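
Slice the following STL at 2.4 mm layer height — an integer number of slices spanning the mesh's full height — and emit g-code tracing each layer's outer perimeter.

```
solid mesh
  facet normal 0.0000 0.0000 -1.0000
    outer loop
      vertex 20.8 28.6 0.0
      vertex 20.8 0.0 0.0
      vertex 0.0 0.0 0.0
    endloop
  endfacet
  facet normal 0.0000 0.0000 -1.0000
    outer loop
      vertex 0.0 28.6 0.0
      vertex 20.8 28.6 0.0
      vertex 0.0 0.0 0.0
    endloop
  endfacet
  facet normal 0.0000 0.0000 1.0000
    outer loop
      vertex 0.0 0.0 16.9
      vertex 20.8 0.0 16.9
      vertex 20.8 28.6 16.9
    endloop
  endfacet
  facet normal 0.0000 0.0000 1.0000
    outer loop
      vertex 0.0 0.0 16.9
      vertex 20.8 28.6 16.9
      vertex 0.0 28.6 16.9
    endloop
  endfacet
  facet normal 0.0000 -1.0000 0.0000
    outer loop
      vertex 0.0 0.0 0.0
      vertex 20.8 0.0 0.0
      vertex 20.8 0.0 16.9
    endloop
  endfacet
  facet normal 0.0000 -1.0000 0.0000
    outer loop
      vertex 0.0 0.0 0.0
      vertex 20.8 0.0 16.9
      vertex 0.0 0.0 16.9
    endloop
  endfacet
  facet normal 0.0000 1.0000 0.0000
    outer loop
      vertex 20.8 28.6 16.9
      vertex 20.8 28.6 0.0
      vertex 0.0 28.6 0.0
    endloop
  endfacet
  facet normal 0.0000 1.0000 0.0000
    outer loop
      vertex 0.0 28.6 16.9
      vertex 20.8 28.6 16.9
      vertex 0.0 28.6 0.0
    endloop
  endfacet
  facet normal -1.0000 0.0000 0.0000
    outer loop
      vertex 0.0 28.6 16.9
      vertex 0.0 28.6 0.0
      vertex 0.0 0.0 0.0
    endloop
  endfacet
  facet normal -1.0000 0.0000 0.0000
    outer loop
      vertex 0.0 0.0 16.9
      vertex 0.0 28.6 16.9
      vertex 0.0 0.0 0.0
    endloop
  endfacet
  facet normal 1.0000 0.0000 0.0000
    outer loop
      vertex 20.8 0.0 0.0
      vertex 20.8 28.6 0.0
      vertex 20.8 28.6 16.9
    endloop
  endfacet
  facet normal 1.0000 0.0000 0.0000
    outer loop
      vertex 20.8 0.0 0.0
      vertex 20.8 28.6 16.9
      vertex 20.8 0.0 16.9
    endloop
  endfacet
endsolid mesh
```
; perimeter-only toolpath
G21 ; units = mm
G90 ; absolute positioning
G28 ; home
; layer 1
G0 Z2.4
G0 X0.0 Y0.0
G1 X20.8 Y0.0
G1 X20.8 Y28.6
G1 X0.0 Y28.6
G1 X0.0 Y0.0
; layer 2
G0 Z4.8
G0 X0.0 Y0.0
G1 X20.8 Y0.0
G1 X20.8 Y28.6
G1 X0.0 Y28.6
G1 X0.0 Y0.0
; layer 3
G0 Z7.2
G0 X0.0 Y0.0
G1 X20.8 Y0.0
G1 X20.8 Y28.6
G1 X0.0 Y28.6
G1 X0.0 Y0.0
; layer 4
G0 Z9.7
G0 X0.0 Y0.0
G1 X20.8 Y0.0
G1 X20.8 Y28.6
G1 X0.0 Y28.6
G1 X0.0 Y0.0
; layer 5
G0 Z12.1
G0 X0.0 Y0.0
G1 X20.8 Y0.0
G1 X20.8 Y28.6
G1 X0.0 Y28.6
G1 X0.0 Y0.0
; layer 6
G0 Z14.5
G0 X0.0 Y0.0
G1 X20.8 Y0.0
G1 X20.8 Y28.6
G1 X0.0 Y28.6
G1 X0.0 Y0.0
; layer 7
G0 Z16.9
G0 X0.0 Y0.0
G1 X20.8 Y0.0
G1 X20.8 Y28.6
G1 X0.0 Y28.6
G1 X0.0 Y0.0
M2 ; end

The solid is a rectangular box, roughly 20.8 × 28.6 mm footprint and 16.9 mm tall. Slicing at Δz = 2.4 mm — 7 equal slices spanning the solid's height, so layer i sits at z = i·h/7 — gives 7 non-empty perimeters. Each is a 4-segment closed polygon; G0 lifts to the layer z and rapids to the start vertex, then G1 traces the edges.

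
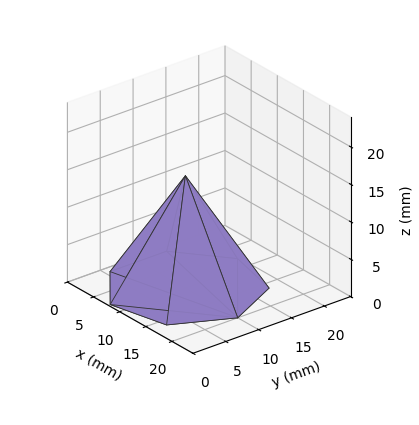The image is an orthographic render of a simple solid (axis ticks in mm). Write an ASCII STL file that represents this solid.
Reading the render: the shape is a regular 7-sided pyramid, base circumscribed radius ≈ 10 mm, apex at z ≈ 15 mm (dimensions read to the nearest mm from the axis ticks). For the STL, each face is triangulated and given an outward normal.

solid part
  facet normal 0.0000 0.0000 -1.0000
    outer loop
      vertex 7.8 19.7 0.0
      vertex 16.2 17.8 0.0
      vertex 20.0 10.0 0.0
    endloop
  endfacet
  facet normal 0.0000 0.0000 -1.0000
    outer loop
      vertex 1.0 14.3 0.0
      vertex 7.8 19.7 0.0
      vertex 20.0 10.0 0.0
    endloop
  endfacet
  facet normal 0.0000 0.0000 -1.0000
    outer loop
      vertex 1.0 5.7 0.0
      vertex 1.0 14.3 0.0
      vertex 20.0 10.0 0.0
    endloop
  endfacet
  facet normal 0.0000 0.0000 -1.0000
    outer loop
      vertex 7.8 0.3 0.0
      vertex 1.0 5.7 0.0
      vertex 20.0 10.0 0.0
    endloop
  endfacet
  facet normal 0.0000 0.0000 -1.0000
    outer loop
      vertex 16.2 2.2 0.0
      vertex 7.8 0.3 0.0
      vertex 20.0 10.0 0.0
    endloop
  endfacet
  facet normal 0.7711 0.3757 0.5141
    outer loop
      vertex 20.0 10.0 0.0
      vertex 16.2 17.8 0.0
      vertex 10.0 10.0 15.0
    endloop
  endfacet
  facet normal 0.1893 0.8370 0.5135
    outer loop
      vertex 16.2 17.8 0.0
      vertex 7.8 19.7 0.0
      vertex 10.0 10.0 15.0
    endloop
  endfacet
  facet normal -0.5338 0.6722 0.5130
    outer loop
      vertex 7.8 19.7 0.0
      vertex 1.0 14.3 0.0
      vertex 10.0 10.0 15.0
    endloop
  endfacet
  facet normal -0.8575 0.0000 0.5145
    outer loop
      vertex 1.0 14.3 0.0
      vertex 1.0 5.7 0.0
      vertex 10.0 10.0 15.0
    endloop
  endfacet
  facet normal -0.5338 -0.6722 0.5130
    outer loop
      vertex 1.0 5.7 0.0
      vertex 7.8 0.3 0.0
      vertex 10.0 10.0 15.0
    endloop
  endfacet
  facet normal 0.1893 -0.8370 0.5135
    outer loop
      vertex 7.8 0.3 0.0
      vertex 16.2 2.2 0.0
      vertex 10.0 10.0 15.0
    endloop
  endfacet
  facet normal 0.7711 -0.3757 0.5141
    outer loop
      vertex 16.2 2.2 0.0
      vertex 20.0 10.0 0.0
      vertex 10.0 10.0 15.0
    endloop
  endfacet
endsolid part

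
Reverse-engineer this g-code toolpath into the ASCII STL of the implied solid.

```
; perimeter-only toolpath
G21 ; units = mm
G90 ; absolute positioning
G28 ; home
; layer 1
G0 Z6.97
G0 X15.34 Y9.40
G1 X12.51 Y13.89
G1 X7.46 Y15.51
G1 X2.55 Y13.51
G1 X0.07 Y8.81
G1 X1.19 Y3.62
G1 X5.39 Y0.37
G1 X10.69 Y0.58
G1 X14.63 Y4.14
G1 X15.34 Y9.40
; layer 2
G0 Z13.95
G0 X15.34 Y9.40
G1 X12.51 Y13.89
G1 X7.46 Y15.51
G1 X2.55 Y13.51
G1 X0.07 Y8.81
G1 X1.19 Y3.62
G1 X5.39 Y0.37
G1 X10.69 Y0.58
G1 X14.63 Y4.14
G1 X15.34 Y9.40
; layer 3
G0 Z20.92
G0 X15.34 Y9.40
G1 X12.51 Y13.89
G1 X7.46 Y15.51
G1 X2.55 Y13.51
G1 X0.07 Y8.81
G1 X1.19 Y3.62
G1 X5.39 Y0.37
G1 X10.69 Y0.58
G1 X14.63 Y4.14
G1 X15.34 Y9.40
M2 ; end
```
solid part
  facet normal 0.0000 0.0000 -1.0000
    outer loop
      vertex 7.46 15.51 0.00
      vertex 12.51 13.89 0.00
      vertex 15.34 9.40 0.00
    endloop
  endfacet
  facet normal 0.0000 0.0000 -1.0000
    outer loop
      vertex 2.55 13.51 0.00
      vertex 7.46 15.51 0.00
      vertex 15.34 9.40 0.00
    endloop
  endfacet
  facet normal 0.0000 0.0000 -1.0000
    outer loop
      vertex 0.07 8.81 0.00
      vertex 2.55 13.51 0.00
      vertex 15.34 9.40 0.00
    endloop
  endfacet
  facet normal 0.0000 0.0000 -1.0000
    outer loop
      vertex 1.19 3.62 0.00
      vertex 0.07 8.81 0.00
      vertex 15.34 9.40 0.00
    endloop
  endfacet
  facet normal 0.0000 0.0000 -1.0000
    outer loop
      vertex 5.39 0.37 0.00
      vertex 1.19 3.62 0.00
      vertex 15.34 9.40 0.00
    endloop
  endfacet
  facet normal 0.0000 0.0000 -1.0000
    outer loop
      vertex 10.69 0.58 0.00
      vertex 5.39 0.37 0.00
      vertex 15.34 9.40 0.00
    endloop
  endfacet
  facet normal 0.0000 0.0000 -1.0000
    outer loop
      vertex 14.63 4.14 0.00
      vertex 10.69 0.58 0.00
      vertex 15.34 9.40 0.00
    endloop
  endfacet
  facet normal 0.0000 0.0000 1.0000
    outer loop
      vertex 15.34 9.40 20.92
      vertex 12.51 13.89 20.92
      vertex 7.46 15.51 20.92
    endloop
  endfacet
  facet normal 0.0000 0.0000 1.0000
    outer loop
      vertex 15.34 9.40 20.92
      vertex 7.46 15.51 20.92
      vertex 2.55 13.51 20.92
    endloop
  endfacet
  facet normal 0.0000 0.0000 1.0000
    outer loop
      vertex 15.34 9.40 20.92
      vertex 2.55 13.51 20.92
      vertex 0.07 8.81 20.92
    endloop
  endfacet
  facet normal 0.0000 0.0000 1.0000
    outer loop
      vertex 15.34 9.40 20.92
      vertex 0.07 8.81 20.92
      vertex 1.19 3.62 20.92
    endloop
  endfacet
  facet normal 0.0000 0.0000 1.0000
    outer loop
      vertex 15.34 9.40 20.92
      vertex 1.19 3.62 20.92
      vertex 5.39 0.37 20.92
    endloop
  endfacet
  facet normal 0.0000 0.0000 1.0000
    outer loop
      vertex 15.34 9.40 20.92
      vertex 5.39 0.37 20.92
      vertex 10.69 0.58 20.92
    endloop
  endfacet
  facet normal 0.0000 0.0000 1.0000
    outer loop
      vertex 15.34 9.40 20.92
      vertex 10.69 0.58 20.92
      vertex 14.63 4.14 20.92
    endloop
  endfacet
  facet normal 0.8460 0.5332 0.0000
    outer loop
      vertex 15.34 9.40 0.00
      vertex 12.51 13.89 0.00
      vertex 12.51 13.89 20.92
    endloop
  endfacet
  facet normal 0.8460 0.5332 0.0000
    outer loop
      vertex 15.34 9.40 0.00
      vertex 12.51 13.89 20.92
      vertex 15.34 9.40 20.92
    endloop
  endfacet
  facet normal 0.3055 0.9522 0.0000
    outer loop
      vertex 12.51 13.89 0.00
      vertex 7.46 15.51 0.00
      vertex 7.46 15.51 20.92
    endloop
  endfacet
  facet normal 0.3055 0.9522 0.0000
    outer loop
      vertex 12.51 13.89 0.00
      vertex 7.46 15.51 20.92
      vertex 12.51 13.89 20.92
    endloop
  endfacet
  facet normal -0.3772 0.9261 0.0000
    outer loop
      vertex 7.46 15.51 0.00
      vertex 2.55 13.51 0.00
      vertex 2.55 13.51 20.92
    endloop
  endfacet
  facet normal -0.3772 0.9261 0.0000
    outer loop
      vertex 7.46 15.51 0.00
      vertex 2.55 13.51 20.92
      vertex 7.46 15.51 20.92
    endloop
  endfacet
  facet normal -0.8844 0.4667 0.0000
    outer loop
      vertex 2.55 13.51 0.00
      vertex 0.07 8.81 0.00
      vertex 0.07 8.81 20.92
    endloop
  endfacet
  facet normal -0.8844 0.4667 0.0000
    outer loop
      vertex 2.55 13.51 0.00
      vertex 0.07 8.81 20.92
      vertex 2.55 13.51 20.92
    endloop
  endfacet
  facet normal -0.9775 -0.2109 0.0000
    outer loop
      vertex 0.07 8.81 0.00
      vertex 1.19 3.62 0.00
      vertex 1.19 3.62 20.92
    endloop
  endfacet
  facet normal -0.9775 -0.2109 0.0000
    outer loop
      vertex 0.07 8.81 0.00
      vertex 1.19 3.62 20.92
      vertex 0.07 8.81 20.92
    endloop
  endfacet
  facet normal -0.6120 -0.7909 0.0000
    outer loop
      vertex 1.19 3.62 0.00
      vertex 5.39 0.37 0.00
      vertex 5.39 0.37 20.92
    endloop
  endfacet
  facet normal -0.6120 -0.7909 0.0000
    outer loop
      vertex 1.19 3.62 0.00
      vertex 5.39 0.37 20.92
      vertex 1.19 3.62 20.92
    endloop
  endfacet
  facet normal 0.0396 -0.9992 0.0000
    outer loop
      vertex 5.39 0.37 0.00
      vertex 10.69 0.58 0.00
      vertex 10.69 0.58 20.92
    endloop
  endfacet
  facet normal 0.0396 -0.9992 0.0000
    outer loop
      vertex 5.39 0.37 0.00
      vertex 10.69 0.58 20.92
      vertex 5.39 0.37 20.92
    endloop
  endfacet
  facet normal 0.6704 -0.7420 0.0000
    outer loop
      vertex 10.69 0.58 0.00
      vertex 14.63 4.14 0.00
      vertex 14.63 4.14 20.92
    endloop
  endfacet
  facet normal 0.6704 -0.7420 0.0000
    outer loop
      vertex 10.69 0.58 0.00
      vertex 14.63 4.14 20.92
      vertex 10.69 0.58 20.92
    endloop
  endfacet
  facet normal 0.9910 -0.1338 0.0000
    outer loop
      vertex 14.63 4.14 0.00
      vertex 15.34 9.40 0.00
      vertex 15.34 9.40 20.92
    endloop
  endfacet
  facet normal 0.9910 -0.1338 0.0000
    outer loop
      vertex 14.63 4.14 0.00
      vertex 15.34 9.40 20.92
      vertex 14.63 4.14 20.92
    endloop
  endfacet
endsolid part

The G0 Z moves step by Δz≈6.97 mm. Every layer's G1 loop is the same polygon, so the solid is a straight extrusion of it from z=0 to z≈20.9. Closing with flat bottom and top caps and triangulating gives 32 facets — a regular 9-sided prism (a cylinder approximated with 9 flat sides), circumscribed radius ≈ 7.76 mm, height ≈ 20.9 mm.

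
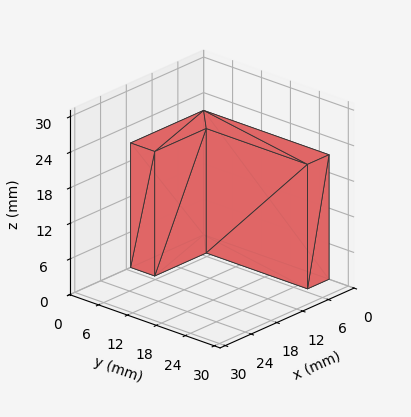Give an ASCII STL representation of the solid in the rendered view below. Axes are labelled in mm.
Reading the render: the shape is an L-shaped prism: outer 17 × 26 mm, arm thicknesses ≈ 5 mm (horizontal) and 5 mm (vertical), extruded 21 mm in z (dimensions read to the nearest mm from the axis ticks). For the STL, each face is triangulated and given an outward normal.

solid part
  facet normal 0.0000 0.0000 -1.0000
    outer loop
      vertex 17.000 5.000 0.000
      vertex 17.000 0.000 0.000
      vertex 0.000 0.000 0.000
    endloop
  endfacet
  facet normal 0.0000 0.0000 -1.0000
    outer loop
      vertex 5.000 5.000 0.000
      vertex 17.000 5.000 0.000
      vertex 0.000 0.000 0.000
    endloop
  endfacet
  facet normal 0.0000 0.0000 -1.0000
    outer loop
      vertex 5.000 26.000 0.000
      vertex 5.000 5.000 0.000
      vertex 0.000 0.000 0.000
    endloop
  endfacet
  facet normal 0.0000 0.0000 -1.0000
    outer loop
      vertex 0.000 26.000 0.000
      vertex 5.000 26.000 0.000
      vertex 0.000 0.000 0.000
    endloop
  endfacet
  facet normal 0.0000 0.0000 1.0000
    outer loop
      vertex 0.000 0.000 21.000
      vertex 17.000 0.000 21.000
      vertex 17.000 5.000 21.000
    endloop
  endfacet
  facet normal 0.0000 0.0000 1.0000
    outer loop
      vertex 0.000 0.000 21.000
      vertex 17.000 5.000 21.000
      vertex 5.000 5.000 21.000
    endloop
  endfacet
  facet normal 0.0000 0.0000 1.0000
    outer loop
      vertex 0.000 0.000 21.000
      vertex 5.000 5.000 21.000
      vertex 5.000 26.000 21.000
    endloop
  endfacet
  facet normal 0.0000 0.0000 1.0000
    outer loop
      vertex 0.000 0.000 21.000
      vertex 5.000 26.000 21.000
      vertex 0.000 26.000 21.000
    endloop
  endfacet
  facet normal 0.0000 -1.0000 0.0000
    outer loop
      vertex 0.000 0.000 0.000
      vertex 17.000 0.000 0.000
      vertex 17.000 0.000 21.000
    endloop
  endfacet
  facet normal 0.0000 -1.0000 0.0000
    outer loop
      vertex 0.000 0.000 0.000
      vertex 17.000 0.000 21.000
      vertex 0.000 0.000 21.000
    endloop
  endfacet
  facet normal 1.0000 0.0000 0.0000
    outer loop
      vertex 17.000 0.000 0.000
      vertex 17.000 5.000 0.000
      vertex 17.000 5.000 21.000
    endloop
  endfacet
  facet normal 1.0000 0.0000 0.0000
    outer loop
      vertex 17.000 0.000 0.000
      vertex 17.000 5.000 21.000
      vertex 17.000 0.000 21.000
    endloop
  endfacet
  facet normal 0.0000 1.0000 0.0000
    outer loop
      vertex 17.000 5.000 0.000
      vertex 5.000 5.000 0.000
      vertex 5.000 5.000 21.000
    endloop
  endfacet
  facet normal 0.0000 1.0000 0.0000
    outer loop
      vertex 17.000 5.000 0.000
      vertex 5.000 5.000 21.000
      vertex 17.000 5.000 21.000
    endloop
  endfacet
  facet normal 1.0000 0.0000 0.0000
    outer loop
      vertex 5.000 5.000 0.000
      vertex 5.000 26.000 0.000
      vertex 5.000 26.000 21.000
    endloop
  endfacet
  facet normal 1.0000 0.0000 0.0000
    outer loop
      vertex 5.000 5.000 0.000
      vertex 5.000 26.000 21.000
      vertex 5.000 5.000 21.000
    endloop
  endfacet
  facet normal 0.0000 1.0000 0.0000
    outer loop
      vertex 5.000 26.000 0.000
      vertex 0.000 26.000 0.000
      vertex 0.000 26.000 21.000
    endloop
  endfacet
  facet normal 0.0000 1.0000 0.0000
    outer loop
      vertex 5.000 26.000 0.000
      vertex 0.000 26.000 21.000
      vertex 5.000 26.000 21.000
    endloop
  endfacet
  facet normal -1.0000 0.0000 0.0000
    outer loop
      vertex 0.000 26.000 0.000
      vertex 0.000 0.000 0.000
      vertex 0.000 0.000 21.000
    endloop
  endfacet
  facet normal -1.0000 0.0000 0.0000
    outer loop
      vertex 0.000 26.000 0.000
      vertex 0.000 0.000 21.000
      vertex 0.000 26.000 21.000
    endloop
  endfacet
endsolid part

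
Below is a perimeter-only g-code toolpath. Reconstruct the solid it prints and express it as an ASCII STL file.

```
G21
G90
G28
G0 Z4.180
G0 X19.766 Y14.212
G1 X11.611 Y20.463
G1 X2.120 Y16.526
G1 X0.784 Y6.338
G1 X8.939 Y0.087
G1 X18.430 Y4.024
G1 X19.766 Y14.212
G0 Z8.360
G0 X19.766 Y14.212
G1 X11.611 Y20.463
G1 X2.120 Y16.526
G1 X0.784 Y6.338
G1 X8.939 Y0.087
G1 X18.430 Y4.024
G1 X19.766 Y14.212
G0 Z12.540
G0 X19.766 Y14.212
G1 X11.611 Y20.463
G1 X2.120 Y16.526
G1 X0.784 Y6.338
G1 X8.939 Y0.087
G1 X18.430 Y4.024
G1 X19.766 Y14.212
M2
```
solid part
  facet normal 0.0000 0.0000 -1.0000
    outer loop
      vertex 2.120 16.526 0.000
      vertex 11.611 20.463 0.000
      vertex 19.766 14.212 0.000
    endloop
  endfacet
  facet normal 0.0000 0.0000 -1.0000
    outer loop
      vertex 0.784 6.338 0.000
      vertex 2.120 16.526 0.000
      vertex 19.766 14.212 0.000
    endloop
  endfacet
  facet normal 0.0000 0.0000 -1.0000
    outer loop
      vertex 8.939 0.087 0.000
      vertex 0.784 6.338 0.000
      vertex 19.766 14.212 0.000
    endloop
  endfacet
  facet normal 0.0000 0.0000 -1.0000
    outer loop
      vertex 18.430 4.024 0.000
      vertex 8.939 0.087 0.000
      vertex 19.766 14.212 0.000
    endloop
  endfacet
  facet normal 0.0000 0.0000 1.0000
    outer loop
      vertex 19.766 14.212 12.540
      vertex 11.611 20.463 12.540
      vertex 2.120 16.526 12.540
    endloop
  endfacet
  facet normal 0.0000 0.0000 1.0000
    outer loop
      vertex 19.766 14.212 12.540
      vertex 2.120 16.526 12.540
      vertex 0.784 6.338 12.540
    endloop
  endfacet
  facet normal 0.0000 0.0000 1.0000
    outer loop
      vertex 19.766 14.212 12.540
      vertex 0.784 6.338 12.540
      vertex 8.939 0.087 12.540
    endloop
  endfacet
  facet normal 0.0000 0.0000 1.0000
    outer loop
      vertex 19.766 14.212 12.540
      vertex 8.939 0.087 12.540
      vertex 18.430 4.024 12.540
    endloop
  endfacet
  facet normal 0.6084 0.7937 0.0000
    outer loop
      vertex 19.766 14.212 0.000
      vertex 11.611 20.463 0.000
      vertex 11.611 20.463 12.540
    endloop
  endfacet
  facet normal 0.6084 0.7937 0.0000
    outer loop
      vertex 19.766 14.212 0.000
      vertex 11.611 20.463 12.540
      vertex 19.766 14.212 12.540
    endloop
  endfacet
  facet normal -0.3832 0.9237 0.0000
    outer loop
      vertex 11.611 20.463 0.000
      vertex 2.120 16.526 0.000
      vertex 2.120 16.526 12.540
    endloop
  endfacet
  facet normal -0.3832 0.9237 0.0000
    outer loop
      vertex 11.611 20.463 0.000
      vertex 2.120 16.526 12.540
      vertex 11.611 20.463 12.540
    endloop
  endfacet
  facet normal -0.9915 0.1300 0.0000
    outer loop
      vertex 2.120 16.526 0.000
      vertex 0.784 6.338 0.000
      vertex 0.784 6.338 12.540
    endloop
  endfacet
  facet normal -0.9915 0.1300 0.0000
    outer loop
      vertex 2.120 16.526 0.000
      vertex 0.784 6.338 12.540
      vertex 2.120 16.526 12.540
    endloop
  endfacet
  facet normal -0.6084 -0.7937 0.0000
    outer loop
      vertex 0.784 6.338 0.000
      vertex 8.939 0.087 0.000
      vertex 8.939 0.087 12.540
    endloop
  endfacet
  facet normal -0.6084 -0.7937 0.0000
    outer loop
      vertex 0.784 6.338 0.000
      vertex 8.939 0.087 12.540
      vertex 0.784 6.338 12.540
    endloop
  endfacet
  facet normal 0.3832 -0.9237 0.0000
    outer loop
      vertex 8.939 0.087 0.000
      vertex 18.430 4.024 0.000
      vertex 18.430 4.024 12.540
    endloop
  endfacet
  facet normal 0.3832 -0.9237 0.0000
    outer loop
      vertex 8.939 0.087 0.000
      vertex 18.430 4.024 12.540
      vertex 8.939 0.087 12.540
    endloop
  endfacet
  facet normal 0.9915 -0.1300 0.0000
    outer loop
      vertex 18.430 4.024 0.000
      vertex 19.766 14.212 0.000
      vertex 19.766 14.212 12.540
    endloop
  endfacet
  facet normal 0.9915 -0.1300 0.0000
    outer loop
      vertex 18.430 4.024 0.000
      vertex 19.766 14.212 12.540
      vertex 18.430 4.024 12.540
    endloop
  endfacet
endsolid part

The G0 Z moves step by Δz≈4.180 mm. Every layer's G1 loop is the same polygon, so the solid is a straight extrusion of it from z=0 to z≈12.5. Closing with flat bottom and top caps and triangulating gives 20 facets — a regular 6-sided prism (a cylinder approximated with 6 flat sides), circumscribed radius ≈ 10.3 mm, height ≈ 12.5 mm.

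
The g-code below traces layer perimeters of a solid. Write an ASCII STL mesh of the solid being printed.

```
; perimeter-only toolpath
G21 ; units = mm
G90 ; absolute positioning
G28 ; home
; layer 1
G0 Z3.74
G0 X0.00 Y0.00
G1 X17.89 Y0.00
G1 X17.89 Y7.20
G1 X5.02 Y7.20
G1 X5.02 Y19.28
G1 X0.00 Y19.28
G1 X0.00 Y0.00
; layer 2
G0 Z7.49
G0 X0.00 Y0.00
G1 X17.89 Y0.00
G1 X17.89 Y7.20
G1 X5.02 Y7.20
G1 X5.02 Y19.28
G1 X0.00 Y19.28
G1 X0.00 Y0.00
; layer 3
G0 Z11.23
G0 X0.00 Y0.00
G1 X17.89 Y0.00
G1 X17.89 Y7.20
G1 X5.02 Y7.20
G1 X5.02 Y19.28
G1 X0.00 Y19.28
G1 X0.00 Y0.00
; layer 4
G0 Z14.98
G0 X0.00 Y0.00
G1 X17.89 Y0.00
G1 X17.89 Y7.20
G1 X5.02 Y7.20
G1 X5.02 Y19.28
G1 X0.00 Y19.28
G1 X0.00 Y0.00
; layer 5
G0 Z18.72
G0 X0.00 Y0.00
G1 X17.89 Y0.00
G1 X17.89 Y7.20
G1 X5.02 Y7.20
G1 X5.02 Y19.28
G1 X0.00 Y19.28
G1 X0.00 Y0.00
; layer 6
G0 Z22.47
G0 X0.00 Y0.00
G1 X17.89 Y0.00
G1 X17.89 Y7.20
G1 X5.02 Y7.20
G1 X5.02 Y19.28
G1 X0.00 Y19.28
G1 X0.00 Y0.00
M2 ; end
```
solid part
  facet normal 0.0000 0.0000 -1.0000
    outer loop
      vertex 17.89 7.20 0.00
      vertex 17.89 0.00 0.00
      vertex 0.00 0.00 0.00
    endloop
  endfacet
  facet normal 0.0000 0.0000 -1.0000
    outer loop
      vertex 5.02 7.20 0.00
      vertex 17.89 7.20 0.00
      vertex 0.00 0.00 0.00
    endloop
  endfacet
  facet normal 0.0000 0.0000 -1.0000
    outer loop
      vertex 5.02 19.28 0.00
      vertex 5.02 7.20 0.00
      vertex 0.00 0.00 0.00
    endloop
  endfacet
  facet normal 0.0000 0.0000 -1.0000
    outer loop
      vertex 0.00 19.28 0.00
      vertex 5.02 19.28 0.00
      vertex 0.00 0.00 0.00
    endloop
  endfacet
  facet normal 0.0000 0.0000 1.0000
    outer loop
      vertex 0.00 0.00 22.47
      vertex 17.89 0.00 22.47
      vertex 17.89 7.20 22.47
    endloop
  endfacet
  facet normal 0.0000 0.0000 1.0000
    outer loop
      vertex 0.00 0.00 22.47
      vertex 17.89 7.20 22.47
      vertex 5.02 7.20 22.47
    endloop
  endfacet
  facet normal 0.0000 0.0000 1.0000
    outer loop
      vertex 0.00 0.00 22.47
      vertex 5.02 7.20 22.47
      vertex 5.02 19.28 22.47
    endloop
  endfacet
  facet normal 0.0000 0.0000 1.0000
    outer loop
      vertex 0.00 0.00 22.47
      vertex 5.02 19.28 22.47
      vertex 0.00 19.28 22.47
    endloop
  endfacet
  facet normal 0.0000 -1.0000 0.0000
    outer loop
      vertex 0.00 0.00 0.00
      vertex 17.89 0.00 0.00
      vertex 17.89 0.00 22.47
    endloop
  endfacet
  facet normal 0.0000 -1.0000 0.0000
    outer loop
      vertex 0.00 0.00 0.00
      vertex 17.89 0.00 22.47
      vertex 0.00 0.00 22.47
    endloop
  endfacet
  facet normal 1.0000 0.0000 0.0000
    outer loop
      vertex 17.89 0.00 0.00
      vertex 17.89 7.20 0.00
      vertex 17.89 7.20 22.47
    endloop
  endfacet
  facet normal 1.0000 0.0000 0.0000
    outer loop
      vertex 17.89 0.00 0.00
      vertex 17.89 7.20 22.47
      vertex 17.89 0.00 22.47
    endloop
  endfacet
  facet normal 0.0000 1.0000 0.0000
    outer loop
      vertex 17.89 7.20 0.00
      vertex 5.02 7.20 0.00
      vertex 5.02 7.20 22.47
    endloop
  endfacet
  facet normal 0.0000 1.0000 0.0000
    outer loop
      vertex 17.89 7.20 0.00
      vertex 5.02 7.20 22.47
      vertex 17.89 7.20 22.47
    endloop
  endfacet
  facet normal 1.0000 0.0000 0.0000
    outer loop
      vertex 5.02 7.20 0.00
      vertex 5.02 19.28 0.00
      vertex 5.02 19.28 22.47
    endloop
  endfacet
  facet normal 1.0000 0.0000 0.0000
    outer loop
      vertex 5.02 7.20 0.00
      vertex 5.02 19.28 22.47
      vertex 5.02 7.20 22.47
    endloop
  endfacet
  facet normal 0.0000 1.0000 0.0000
    outer loop
      vertex 5.02 19.28 0.00
      vertex 0.00 19.28 0.00
      vertex 0.00 19.28 22.47
    endloop
  endfacet
  facet normal 0.0000 1.0000 0.0000
    outer loop
      vertex 5.02 19.28 0.00
      vertex 0.00 19.28 22.47
      vertex 5.02 19.28 22.47
    endloop
  endfacet
  facet normal -1.0000 0.0000 0.0000
    outer loop
      vertex 0.00 19.28 0.00
      vertex 0.00 0.00 0.00
      vertex 0.00 0.00 22.47
    endloop
  endfacet
  facet normal -1.0000 0.0000 0.0000
    outer loop
      vertex 0.00 19.28 0.00
      vertex 0.00 0.00 22.47
      vertex 0.00 19.28 22.47
    endloop
  endfacet
endsolid part

The G0 Z moves step by Δz≈3.74 mm. Every layer's G1 loop is the same polygon, so the solid is a straight extrusion of it from z=0 to z≈22.5. Closing with flat bottom and top caps and triangulating gives 20 facets — an L-shaped prism: outer 17.9 × 19.3 mm, arm thicknesses ≈ 7.2 mm (horizontal) and 5.02 mm (vertical), extruded 22.5 mm in z.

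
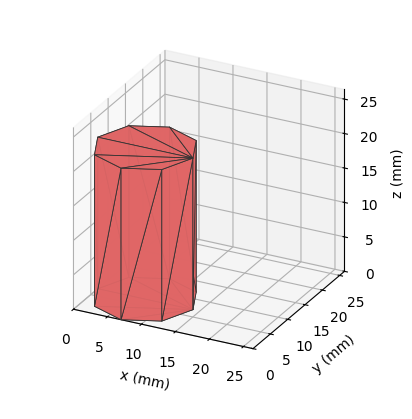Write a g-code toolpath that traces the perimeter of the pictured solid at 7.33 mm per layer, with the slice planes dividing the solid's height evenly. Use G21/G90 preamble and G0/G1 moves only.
Reading the render: the shape is a regular 8-sided prism (a cylinder approximated with 8 flat sides), circumscribed radius ≈ 7 mm, height ≈ 22 mm (dimensions read to the nearest mm from the axis ticks). For the g-code, the solid's height is divided into equal slices at the stated Δz and each level perimeter traced with G1 moves after a G0 lift.

; perimeter-only toolpath
G21 ; units = mm
G90 ; absolute positioning
G28 ; home
; layer 1
G0 Z7.33
G0 X14.00 Y7.00
G1 X11.95 Y11.95
G1 X7.00 Y14.00
G1 X2.05 Y11.95
G1 X0.00 Y7.00
G1 X2.05 Y2.05
G1 X7.00 Y0.00
G1 X11.95 Y2.05
G1 X14.00 Y7.00
; layer 2
G0 Z14.67
G0 X14.00 Y7.00
G1 X11.95 Y11.95
G1 X7.00 Y14.00
G1 X2.05 Y11.95
G1 X0.00 Y7.00
G1 X2.05 Y2.05
G1 X7.00 Y0.00
G1 X11.95 Y2.05
G1 X14.00 Y7.00
; layer 3
G0 Z22.00
G0 X14.00 Y7.00
G1 X11.95 Y11.95
G1 X7.00 Y14.00
G1 X2.05 Y11.95
G1 X0.00 Y7.00
G1 X2.05 Y2.05
G1 X7.00 Y0.00
G1 X11.95 Y2.05
G1 X14.00 Y7.00
M2 ; end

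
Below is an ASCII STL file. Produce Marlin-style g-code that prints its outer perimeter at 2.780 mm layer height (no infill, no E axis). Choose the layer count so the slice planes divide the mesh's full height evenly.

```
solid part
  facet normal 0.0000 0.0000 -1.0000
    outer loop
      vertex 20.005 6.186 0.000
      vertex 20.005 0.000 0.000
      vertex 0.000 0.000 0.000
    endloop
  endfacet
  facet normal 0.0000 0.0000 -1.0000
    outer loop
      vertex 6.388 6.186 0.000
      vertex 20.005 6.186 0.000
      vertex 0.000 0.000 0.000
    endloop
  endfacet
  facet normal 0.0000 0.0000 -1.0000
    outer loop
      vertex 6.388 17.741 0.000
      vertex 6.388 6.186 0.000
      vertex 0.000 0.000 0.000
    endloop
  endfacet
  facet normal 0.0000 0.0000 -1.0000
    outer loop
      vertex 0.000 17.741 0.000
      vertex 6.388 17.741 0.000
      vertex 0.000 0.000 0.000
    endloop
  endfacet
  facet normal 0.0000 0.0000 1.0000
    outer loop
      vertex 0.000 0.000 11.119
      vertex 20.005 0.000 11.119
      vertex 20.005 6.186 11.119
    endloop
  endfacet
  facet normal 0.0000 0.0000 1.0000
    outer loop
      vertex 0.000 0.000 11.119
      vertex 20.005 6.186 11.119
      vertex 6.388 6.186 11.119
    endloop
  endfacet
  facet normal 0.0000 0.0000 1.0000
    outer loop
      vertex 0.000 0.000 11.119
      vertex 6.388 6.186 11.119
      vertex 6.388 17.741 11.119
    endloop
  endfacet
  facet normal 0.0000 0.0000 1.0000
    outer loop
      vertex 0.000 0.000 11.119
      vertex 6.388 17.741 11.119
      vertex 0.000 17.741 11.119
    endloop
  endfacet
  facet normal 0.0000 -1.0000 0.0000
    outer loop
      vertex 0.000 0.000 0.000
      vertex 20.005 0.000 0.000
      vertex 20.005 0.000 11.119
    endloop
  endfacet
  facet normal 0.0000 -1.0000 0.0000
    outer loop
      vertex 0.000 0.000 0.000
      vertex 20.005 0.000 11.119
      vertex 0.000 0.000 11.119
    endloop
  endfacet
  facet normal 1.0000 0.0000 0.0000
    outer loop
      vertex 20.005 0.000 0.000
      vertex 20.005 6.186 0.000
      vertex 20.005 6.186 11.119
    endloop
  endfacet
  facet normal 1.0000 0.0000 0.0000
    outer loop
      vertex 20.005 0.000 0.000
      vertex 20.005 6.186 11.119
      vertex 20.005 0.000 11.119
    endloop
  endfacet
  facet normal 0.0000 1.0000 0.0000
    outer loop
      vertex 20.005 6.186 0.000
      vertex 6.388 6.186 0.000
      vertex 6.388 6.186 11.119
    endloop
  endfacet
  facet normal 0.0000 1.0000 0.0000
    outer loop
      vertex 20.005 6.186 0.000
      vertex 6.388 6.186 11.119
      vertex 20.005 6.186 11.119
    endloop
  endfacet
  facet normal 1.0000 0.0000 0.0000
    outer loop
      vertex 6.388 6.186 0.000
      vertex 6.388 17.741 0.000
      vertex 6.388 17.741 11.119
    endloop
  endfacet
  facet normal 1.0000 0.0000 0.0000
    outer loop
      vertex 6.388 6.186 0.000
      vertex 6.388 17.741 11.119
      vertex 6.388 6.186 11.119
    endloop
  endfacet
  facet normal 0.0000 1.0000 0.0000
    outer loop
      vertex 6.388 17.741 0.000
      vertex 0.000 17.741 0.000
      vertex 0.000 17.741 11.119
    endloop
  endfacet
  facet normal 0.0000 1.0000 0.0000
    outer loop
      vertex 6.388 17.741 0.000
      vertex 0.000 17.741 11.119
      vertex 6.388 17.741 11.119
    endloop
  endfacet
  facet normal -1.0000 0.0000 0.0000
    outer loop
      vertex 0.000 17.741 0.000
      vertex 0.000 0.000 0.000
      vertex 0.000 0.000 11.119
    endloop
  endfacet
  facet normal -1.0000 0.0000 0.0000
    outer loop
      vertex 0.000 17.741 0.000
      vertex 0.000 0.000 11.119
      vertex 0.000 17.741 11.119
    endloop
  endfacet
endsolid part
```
; perimeter-only toolpath
G21 ; units = mm
G90 ; absolute positioning
G28 ; home
; layer 1
G0 Z2.780
G0 X0.000 Y0.000
G1 X20.005 Y0.000
G1 X20.005 Y6.186
G1 X6.388 Y6.186
G1 X6.388 Y17.741
G1 X0.000 Y17.741
G1 X0.000 Y0.000
; layer 2
G0 Z5.559
G0 X0.000 Y0.000
G1 X20.005 Y0.000
G1 X20.005 Y6.186
G1 X6.388 Y6.186
G1 X6.388 Y17.741
G1 X0.000 Y17.741
G1 X0.000 Y0.000
; layer 3
G0 Z8.339
G0 X0.000 Y0.000
G1 X20.005 Y0.000
G1 X20.005 Y6.186
G1 X6.388 Y6.186
G1 X6.388 Y17.741
G1 X0.000 Y17.741
G1 X0.000 Y0.000
; layer 4
G0 Z11.119
G0 X0.000 Y0.000
G1 X20.005 Y0.000
G1 X20.005 Y6.186
G1 X6.388 Y6.186
G1 X6.388 Y17.741
G1 X0.000 Y17.741
G1 X0.000 Y0.000
M2 ; end

The solid is an L-shaped prism: outer 20 × 17.7 mm, arm thicknesses ≈ 6.19 mm (horizontal) and 6.39 mm (vertical), extruded 11.1 mm in z. Slicing at Δz = 2.780 mm — 4 equal slices spanning the solid's height, so layer i sits at z = i·h/4 — gives 4 non-empty perimeters. Each is a 6-segment closed polygon; G0 lifts to the layer z and rapids to the start vertex, then G1 traces the edges.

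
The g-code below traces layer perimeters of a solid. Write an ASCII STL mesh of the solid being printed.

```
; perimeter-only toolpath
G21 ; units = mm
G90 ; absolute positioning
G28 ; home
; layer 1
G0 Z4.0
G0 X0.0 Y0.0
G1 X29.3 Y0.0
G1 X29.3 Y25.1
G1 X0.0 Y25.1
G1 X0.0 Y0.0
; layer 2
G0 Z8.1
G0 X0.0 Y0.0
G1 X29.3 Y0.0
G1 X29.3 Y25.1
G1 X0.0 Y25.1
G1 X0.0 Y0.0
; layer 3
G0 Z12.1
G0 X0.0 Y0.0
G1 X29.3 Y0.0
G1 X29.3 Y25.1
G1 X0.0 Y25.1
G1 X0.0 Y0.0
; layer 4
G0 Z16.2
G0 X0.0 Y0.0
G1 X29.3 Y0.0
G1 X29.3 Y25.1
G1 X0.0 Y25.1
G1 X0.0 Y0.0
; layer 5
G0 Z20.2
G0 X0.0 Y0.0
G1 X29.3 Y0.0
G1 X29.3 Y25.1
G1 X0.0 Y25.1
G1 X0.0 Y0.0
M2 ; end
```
solid part
  facet normal 0.0000 0.0000 -1.0000
    outer loop
      vertex 29.3 25.1 0.0
      vertex 29.3 0.0 0.0
      vertex 0.0 0.0 0.0
    endloop
  endfacet
  facet normal 0.0000 0.0000 -1.0000
    outer loop
      vertex 0.0 25.1 0.0
      vertex 29.3 25.1 0.0
      vertex 0.0 0.0 0.0
    endloop
  endfacet
  facet normal 0.0000 0.0000 1.0000
    outer loop
      vertex 0.0 0.0 20.2
      vertex 29.3 0.0 20.2
      vertex 29.3 25.1 20.2
    endloop
  endfacet
  facet normal 0.0000 0.0000 1.0000
    outer loop
      vertex 0.0 0.0 20.2
      vertex 29.3 25.1 20.2
      vertex 0.0 25.1 20.2
    endloop
  endfacet
  facet normal 0.0000 -1.0000 0.0000
    outer loop
      vertex 0.0 0.0 0.0
      vertex 29.3 0.0 0.0
      vertex 29.3 0.0 20.2
    endloop
  endfacet
  facet normal 0.0000 -1.0000 0.0000
    outer loop
      vertex 0.0 0.0 0.0
      vertex 29.3 0.0 20.2
      vertex 0.0 0.0 20.2
    endloop
  endfacet
  facet normal 0.0000 1.0000 0.0000
    outer loop
      vertex 29.3 25.1 20.2
      vertex 29.3 25.1 0.0
      vertex 0.0 25.1 0.0
    endloop
  endfacet
  facet normal 0.0000 1.0000 0.0000
    outer loop
      vertex 0.0 25.1 20.2
      vertex 29.3 25.1 20.2
      vertex 0.0 25.1 0.0
    endloop
  endfacet
  facet normal -1.0000 0.0000 0.0000
    outer loop
      vertex 0.0 25.1 20.2
      vertex 0.0 25.1 0.0
      vertex 0.0 0.0 0.0
    endloop
  endfacet
  facet normal -1.0000 0.0000 0.0000
    outer loop
      vertex 0.0 0.0 20.2
      vertex 0.0 25.1 20.2
      vertex 0.0 0.0 0.0
    endloop
  endfacet
  facet normal 1.0000 0.0000 0.0000
    outer loop
      vertex 29.3 0.0 0.0
      vertex 29.3 25.1 0.0
      vertex 29.3 25.1 20.2
    endloop
  endfacet
  facet normal 1.0000 0.0000 0.0000
    outer loop
      vertex 29.3 0.0 0.0
      vertex 29.3 25.1 20.2
      vertex 29.3 0.0 20.2
    endloop
  endfacet
endsolid part

The G0 Z moves step by Δz≈4.0 mm. Every layer's G1 loop is the same polygon, so the solid is a straight extrusion of it from z=0 to z≈20.2. Closing with flat bottom and top caps and triangulating gives 12 facets — a rectangular box, roughly 29.3 × 25.1 mm footprint and 20.2 mm tall.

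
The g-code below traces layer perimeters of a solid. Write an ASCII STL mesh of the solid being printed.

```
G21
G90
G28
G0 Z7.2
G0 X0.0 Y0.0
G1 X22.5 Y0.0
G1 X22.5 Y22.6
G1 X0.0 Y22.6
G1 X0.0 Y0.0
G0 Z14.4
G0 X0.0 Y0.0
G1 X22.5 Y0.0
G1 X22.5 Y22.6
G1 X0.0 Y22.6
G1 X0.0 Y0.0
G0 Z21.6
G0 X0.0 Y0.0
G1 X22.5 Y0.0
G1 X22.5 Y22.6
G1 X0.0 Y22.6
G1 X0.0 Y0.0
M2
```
solid part
  facet normal 0.0000 0.0000 -1.0000
    outer loop
      vertex 22.5 22.6 0.0
      vertex 22.5 0.0 0.0
      vertex 0.0 0.0 0.0
    endloop
  endfacet
  facet normal 0.0000 0.0000 -1.0000
    outer loop
      vertex 0.0 22.6 0.0
      vertex 22.5 22.6 0.0
      vertex 0.0 0.0 0.0
    endloop
  endfacet
  facet normal 0.0000 0.0000 1.0000
    outer loop
      vertex 0.0 0.0 21.6
      vertex 22.5 0.0 21.6
      vertex 22.5 22.6 21.6
    endloop
  endfacet
  facet normal 0.0000 0.0000 1.0000
    outer loop
      vertex 0.0 0.0 21.6
      vertex 22.5 22.6 21.6
      vertex 0.0 22.6 21.6
    endloop
  endfacet
  facet normal 0.0000 -1.0000 0.0000
    outer loop
      vertex 0.0 0.0 0.0
      vertex 22.5 0.0 0.0
      vertex 22.5 0.0 21.6
    endloop
  endfacet
  facet normal 0.0000 -1.0000 0.0000
    outer loop
      vertex 0.0 0.0 0.0
      vertex 22.5 0.0 21.6
      vertex 0.0 0.0 21.6
    endloop
  endfacet
  facet normal 0.0000 1.0000 0.0000
    outer loop
      vertex 22.5 22.6 21.6
      vertex 22.5 22.6 0.0
      vertex 0.0 22.6 0.0
    endloop
  endfacet
  facet normal 0.0000 1.0000 0.0000
    outer loop
      vertex 0.0 22.6 21.6
      vertex 22.5 22.6 21.6
      vertex 0.0 22.6 0.0
    endloop
  endfacet
  facet normal -1.0000 0.0000 0.0000
    outer loop
      vertex 0.0 22.6 21.6
      vertex 0.0 22.6 0.0
      vertex 0.0 0.0 0.0
    endloop
  endfacet
  facet normal -1.0000 0.0000 0.0000
    outer loop
      vertex 0.0 0.0 21.6
      vertex 0.0 22.6 21.6
      vertex 0.0 0.0 0.0
    endloop
  endfacet
  facet normal 1.0000 0.0000 0.0000
    outer loop
      vertex 22.5 0.0 0.0
      vertex 22.5 22.6 0.0
      vertex 22.5 22.6 21.6
    endloop
  endfacet
  facet normal 1.0000 0.0000 0.0000
    outer loop
      vertex 22.5 0.0 0.0
      vertex 22.5 22.6 21.6
      vertex 22.5 0.0 21.6
    endloop
  endfacet
endsolid part

The G0 Z moves step by Δz≈7.2 mm. Every layer's G1 loop is the same polygon, so the solid is a straight extrusion of it from z=0 to z≈21.6. Closing with flat bottom and top caps and triangulating gives 12 facets — a rectangular box, roughly 22.5 × 22.6 mm footprint and 21.6 mm tall.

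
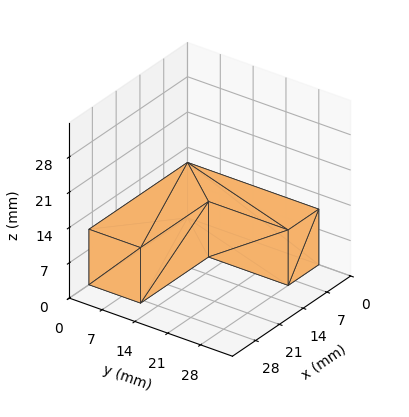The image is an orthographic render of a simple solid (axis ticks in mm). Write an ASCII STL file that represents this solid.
Reading the render: the shape is an L-shaped prism: outer 29 × 28 mm, arm thicknesses ≈ 11 mm (horizontal) and 9 mm (vertical), extruded 11 mm in z (dimensions read to the nearest mm from the axis ticks). For the STL, each face is triangulated and given an outward normal.

solid part
  facet normal 0.0000 0.0000 -1.0000
    outer loop
      vertex 29.000 11.000 0.000
      vertex 29.000 0.000 0.000
      vertex 0.000 0.000 0.000
    endloop
  endfacet
  facet normal 0.0000 0.0000 -1.0000
    outer loop
      vertex 9.000 11.000 0.000
      vertex 29.000 11.000 0.000
      vertex 0.000 0.000 0.000
    endloop
  endfacet
  facet normal 0.0000 0.0000 -1.0000
    outer loop
      vertex 9.000 28.000 0.000
      vertex 9.000 11.000 0.000
      vertex 0.000 0.000 0.000
    endloop
  endfacet
  facet normal 0.0000 0.0000 -1.0000
    outer loop
      vertex 0.000 28.000 0.000
      vertex 9.000 28.000 0.000
      vertex 0.000 0.000 0.000
    endloop
  endfacet
  facet normal 0.0000 0.0000 1.0000
    outer loop
      vertex 0.000 0.000 11.000
      vertex 29.000 0.000 11.000
      vertex 29.000 11.000 11.000
    endloop
  endfacet
  facet normal 0.0000 0.0000 1.0000
    outer loop
      vertex 0.000 0.000 11.000
      vertex 29.000 11.000 11.000
      vertex 9.000 11.000 11.000
    endloop
  endfacet
  facet normal 0.0000 0.0000 1.0000
    outer loop
      vertex 0.000 0.000 11.000
      vertex 9.000 11.000 11.000
      vertex 9.000 28.000 11.000
    endloop
  endfacet
  facet normal 0.0000 0.0000 1.0000
    outer loop
      vertex 0.000 0.000 11.000
      vertex 9.000 28.000 11.000
      vertex 0.000 28.000 11.000
    endloop
  endfacet
  facet normal 0.0000 -1.0000 0.0000
    outer loop
      vertex 0.000 0.000 0.000
      vertex 29.000 0.000 0.000
      vertex 29.000 0.000 11.000
    endloop
  endfacet
  facet normal 0.0000 -1.0000 0.0000
    outer loop
      vertex 0.000 0.000 0.000
      vertex 29.000 0.000 11.000
      vertex 0.000 0.000 11.000
    endloop
  endfacet
  facet normal 1.0000 0.0000 0.0000
    outer loop
      vertex 29.000 0.000 0.000
      vertex 29.000 11.000 0.000
      vertex 29.000 11.000 11.000
    endloop
  endfacet
  facet normal 1.0000 0.0000 0.0000
    outer loop
      vertex 29.000 0.000 0.000
      vertex 29.000 11.000 11.000
      vertex 29.000 0.000 11.000
    endloop
  endfacet
  facet normal 0.0000 1.0000 0.0000
    outer loop
      vertex 29.000 11.000 0.000
      vertex 9.000 11.000 0.000
      vertex 9.000 11.000 11.000
    endloop
  endfacet
  facet normal 0.0000 1.0000 0.0000
    outer loop
      vertex 29.000 11.000 0.000
      vertex 9.000 11.000 11.000
      vertex 29.000 11.000 11.000
    endloop
  endfacet
  facet normal 1.0000 0.0000 0.0000
    outer loop
      vertex 9.000 11.000 0.000
      vertex 9.000 28.000 0.000
      vertex 9.000 28.000 11.000
    endloop
  endfacet
  facet normal 1.0000 0.0000 0.0000
    outer loop
      vertex 9.000 11.000 0.000
      vertex 9.000 28.000 11.000
      vertex 9.000 11.000 11.000
    endloop
  endfacet
  facet normal 0.0000 1.0000 0.0000
    outer loop
      vertex 9.000 28.000 0.000
      vertex 0.000 28.000 0.000
      vertex 0.000 28.000 11.000
    endloop
  endfacet
  facet normal 0.0000 1.0000 0.0000
    outer loop
      vertex 9.000 28.000 0.000
      vertex 0.000 28.000 11.000
      vertex 9.000 28.000 11.000
    endloop
  endfacet
  facet normal -1.0000 0.0000 0.0000
    outer loop
      vertex 0.000 28.000 0.000
      vertex 0.000 0.000 0.000
      vertex 0.000 0.000 11.000
    endloop
  endfacet
  facet normal -1.0000 0.0000 0.0000
    outer loop
      vertex 0.000 28.000 0.000
      vertex 0.000 0.000 11.000
      vertex 0.000 28.000 11.000
    endloop
  endfacet
endsolid part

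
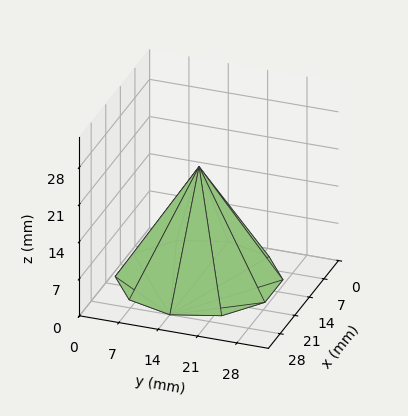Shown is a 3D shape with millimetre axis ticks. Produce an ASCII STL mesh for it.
Reading the render: the shape is a regular 10-sided pyramid, base circumscribed radius ≈ 14 mm, apex at z ≈ 21 mm (dimensions read to the nearest mm from the axis ticks). For the STL, each face is triangulated and given an outward normal.

solid part
  facet normal 0.0000 0.0000 -1.0000
    outer loop
      vertex 18.33 27.31 0.00
      vertex 25.33 22.23 0.00
      vertex 28.00 14.00 0.00
    endloop
  endfacet
  facet normal 0.0000 0.0000 -1.0000
    outer loop
      vertex 9.67 27.31 0.00
      vertex 18.33 27.31 0.00
      vertex 28.00 14.00 0.00
    endloop
  endfacet
  facet normal 0.0000 0.0000 -1.0000
    outer loop
      vertex 2.67 22.23 0.00
      vertex 9.67 27.31 0.00
      vertex 28.00 14.00 0.00
    endloop
  endfacet
  facet normal 0.0000 0.0000 -1.0000
    outer loop
      vertex 0.00 14.00 0.00
      vertex 2.67 22.23 0.00
      vertex 28.00 14.00 0.00
    endloop
  endfacet
  facet normal 0.0000 0.0000 -1.0000
    outer loop
      vertex 2.67 5.77 0.00
      vertex 0.00 14.00 0.00
      vertex 28.00 14.00 0.00
    endloop
  endfacet
  facet normal 0.0000 0.0000 -1.0000
    outer loop
      vertex 9.67 0.69 0.00
      vertex 2.67 5.77 0.00
      vertex 28.00 14.00 0.00
    endloop
  endfacet
  facet normal 0.0000 0.0000 -1.0000
    outer loop
      vertex 18.33 0.69 0.00
      vertex 9.67 0.69 0.00
      vertex 28.00 14.00 0.00
    endloop
  endfacet
  facet normal 0.0000 0.0000 -1.0000
    outer loop
      vertex 25.33 5.77 0.00
      vertex 18.33 0.69 0.00
      vertex 28.00 14.00 0.00
    endloop
  endfacet
  facet normal 0.8033 0.2606 0.5355
    outer loop
      vertex 28.00 14.00 0.00
      vertex 25.33 22.23 0.00
      vertex 14.00 14.00 21.00
    endloop
  endfacet
  facet normal 0.4960 0.6835 0.5355
    outer loop
      vertex 25.33 22.23 0.00
      vertex 18.33 27.31 0.00
      vertex 14.00 14.00 21.00
    endloop
  endfacet
  facet normal 0.0000 0.8446 0.5353
    outer loop
      vertex 18.33 27.31 0.00
      vertex 9.67 27.31 0.00
      vertex 14.00 14.00 21.00
    endloop
  endfacet
  facet normal -0.4960 0.6835 0.5355
    outer loop
      vertex 9.67 27.31 0.00
      vertex 2.67 22.23 0.00
      vertex 14.00 14.00 21.00
    endloop
  endfacet
  facet normal -0.8033 0.2606 0.5355
    outer loop
      vertex 2.67 22.23 0.00
      vertex 0.00 14.00 0.00
      vertex 14.00 14.00 21.00
    endloop
  endfacet
  facet normal -0.8033 -0.2606 0.5355
    outer loop
      vertex 0.00 14.00 0.00
      vertex 2.67 5.77 0.00
      vertex 14.00 14.00 21.00
    endloop
  endfacet
  facet normal -0.4960 -0.6835 0.5355
    outer loop
      vertex 2.67 5.77 0.00
      vertex 9.67 0.69 0.00
      vertex 14.00 14.00 21.00
    endloop
  endfacet
  facet normal 0.0000 -0.8446 0.5353
    outer loop
      vertex 9.67 0.69 0.00
      vertex 18.33 0.69 0.00
      vertex 14.00 14.00 21.00
    endloop
  endfacet
  facet normal 0.4960 -0.6835 0.5355
    outer loop
      vertex 18.33 0.69 0.00
      vertex 25.33 5.77 0.00
      vertex 14.00 14.00 21.00
    endloop
  endfacet
  facet normal 0.8033 -0.2606 0.5355
    outer loop
      vertex 25.33 5.77 0.00
      vertex 28.00 14.00 0.00
      vertex 14.00 14.00 21.00
    endloop
  endfacet
endsolid part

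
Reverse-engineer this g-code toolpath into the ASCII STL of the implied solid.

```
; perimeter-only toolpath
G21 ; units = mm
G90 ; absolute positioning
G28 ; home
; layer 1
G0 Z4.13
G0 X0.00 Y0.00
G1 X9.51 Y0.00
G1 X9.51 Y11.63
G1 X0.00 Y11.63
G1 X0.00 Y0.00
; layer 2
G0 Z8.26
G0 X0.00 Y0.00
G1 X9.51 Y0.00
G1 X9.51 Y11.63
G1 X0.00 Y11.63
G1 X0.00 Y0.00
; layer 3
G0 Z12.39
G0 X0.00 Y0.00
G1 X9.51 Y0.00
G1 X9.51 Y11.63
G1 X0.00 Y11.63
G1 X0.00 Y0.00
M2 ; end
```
solid part
  facet normal 0.0000 0.0000 -1.0000
    outer loop
      vertex 9.51 11.63 0.00
      vertex 9.51 0.00 0.00
      vertex 0.00 0.00 0.00
    endloop
  endfacet
  facet normal 0.0000 0.0000 -1.0000
    outer loop
      vertex 0.00 11.63 0.00
      vertex 9.51 11.63 0.00
      vertex 0.00 0.00 0.00
    endloop
  endfacet
  facet normal 0.0000 0.0000 1.0000
    outer loop
      vertex 0.00 0.00 12.39
      vertex 9.51 0.00 12.39
      vertex 9.51 11.63 12.39
    endloop
  endfacet
  facet normal 0.0000 0.0000 1.0000
    outer loop
      vertex 0.00 0.00 12.39
      vertex 9.51 11.63 12.39
      vertex 0.00 11.63 12.39
    endloop
  endfacet
  facet normal 0.0000 -1.0000 0.0000
    outer loop
      vertex 0.00 0.00 0.00
      vertex 9.51 0.00 0.00
      vertex 9.51 0.00 12.39
    endloop
  endfacet
  facet normal 0.0000 -1.0000 0.0000
    outer loop
      vertex 0.00 0.00 0.00
      vertex 9.51 0.00 12.39
      vertex 0.00 0.00 12.39
    endloop
  endfacet
  facet normal 0.0000 1.0000 0.0000
    outer loop
      vertex 9.51 11.63 12.39
      vertex 9.51 11.63 0.00
      vertex 0.00 11.63 0.00
    endloop
  endfacet
  facet normal 0.0000 1.0000 0.0000
    outer loop
      vertex 0.00 11.63 12.39
      vertex 9.51 11.63 12.39
      vertex 0.00 11.63 0.00
    endloop
  endfacet
  facet normal -1.0000 0.0000 0.0000
    outer loop
      vertex 0.00 11.63 12.39
      vertex 0.00 11.63 0.00
      vertex 0.00 0.00 0.00
    endloop
  endfacet
  facet normal -1.0000 0.0000 0.0000
    outer loop
      vertex 0.00 0.00 12.39
      vertex 0.00 11.63 12.39
      vertex 0.00 0.00 0.00
    endloop
  endfacet
  facet normal 1.0000 0.0000 0.0000
    outer loop
      vertex 9.51 0.00 0.00
      vertex 9.51 11.63 0.00
      vertex 9.51 11.63 12.39
    endloop
  endfacet
  facet normal 1.0000 0.0000 0.0000
    outer loop
      vertex 9.51 0.00 0.00
      vertex 9.51 11.63 12.39
      vertex 9.51 0.00 12.39
    endloop
  endfacet
endsolid part

The G0 Z moves step by Δz≈4.13 mm. Every layer's G1 loop is the same polygon, so the solid is a straight extrusion of it from z=0 to z≈12.4. Closing with flat bottom and top caps and triangulating gives 12 facets — a rectangular box, roughly 9.51 × 11.6 mm footprint and 12.4 mm tall.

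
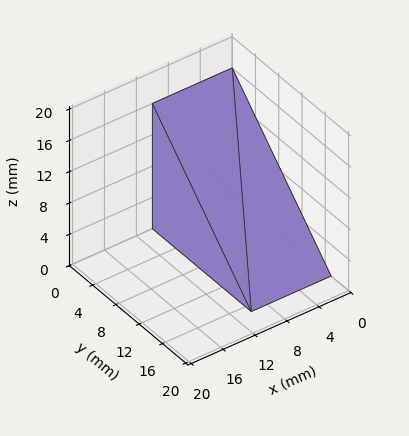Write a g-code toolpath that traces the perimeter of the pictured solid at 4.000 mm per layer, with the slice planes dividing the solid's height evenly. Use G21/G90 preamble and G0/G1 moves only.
Reading the render: the shape is a wedge (ramp): 10 × 17 mm base, rising to 16 mm along the y=0 edge and sloping linearly to z=0 at y=17 (dimensions read to the nearest mm from the axis ticks). For the g-code, the solid's height is divided into equal slices at the stated Δz and each level perimeter traced with G1 moves after a G0 lift.

; perimeter-only toolpath
G21 ; units = mm
G90 ; absolute positioning
G28 ; home
; layer 1
G0 Z4.000
G0 X0.000 Y0.000
G1 X10.000 Y0.000
G1 X10.000 Y12.750
G1 X0.000 Y12.750
G1 X0.000 Y0.000
; layer 2
G0 Z8.000
G0 X0.000 Y0.000
G1 X10.000 Y0.000
G1 X10.000 Y8.500
G1 X0.000 Y8.500
G1 X0.000 Y0.000
; layer 3
G0 Z12.000
G0 X0.000 Y0.000
G1 X10.000 Y0.000
G1 X10.000 Y4.250
G1 X0.000 Y4.250
G1 X0.000 Y0.000
M2 ; end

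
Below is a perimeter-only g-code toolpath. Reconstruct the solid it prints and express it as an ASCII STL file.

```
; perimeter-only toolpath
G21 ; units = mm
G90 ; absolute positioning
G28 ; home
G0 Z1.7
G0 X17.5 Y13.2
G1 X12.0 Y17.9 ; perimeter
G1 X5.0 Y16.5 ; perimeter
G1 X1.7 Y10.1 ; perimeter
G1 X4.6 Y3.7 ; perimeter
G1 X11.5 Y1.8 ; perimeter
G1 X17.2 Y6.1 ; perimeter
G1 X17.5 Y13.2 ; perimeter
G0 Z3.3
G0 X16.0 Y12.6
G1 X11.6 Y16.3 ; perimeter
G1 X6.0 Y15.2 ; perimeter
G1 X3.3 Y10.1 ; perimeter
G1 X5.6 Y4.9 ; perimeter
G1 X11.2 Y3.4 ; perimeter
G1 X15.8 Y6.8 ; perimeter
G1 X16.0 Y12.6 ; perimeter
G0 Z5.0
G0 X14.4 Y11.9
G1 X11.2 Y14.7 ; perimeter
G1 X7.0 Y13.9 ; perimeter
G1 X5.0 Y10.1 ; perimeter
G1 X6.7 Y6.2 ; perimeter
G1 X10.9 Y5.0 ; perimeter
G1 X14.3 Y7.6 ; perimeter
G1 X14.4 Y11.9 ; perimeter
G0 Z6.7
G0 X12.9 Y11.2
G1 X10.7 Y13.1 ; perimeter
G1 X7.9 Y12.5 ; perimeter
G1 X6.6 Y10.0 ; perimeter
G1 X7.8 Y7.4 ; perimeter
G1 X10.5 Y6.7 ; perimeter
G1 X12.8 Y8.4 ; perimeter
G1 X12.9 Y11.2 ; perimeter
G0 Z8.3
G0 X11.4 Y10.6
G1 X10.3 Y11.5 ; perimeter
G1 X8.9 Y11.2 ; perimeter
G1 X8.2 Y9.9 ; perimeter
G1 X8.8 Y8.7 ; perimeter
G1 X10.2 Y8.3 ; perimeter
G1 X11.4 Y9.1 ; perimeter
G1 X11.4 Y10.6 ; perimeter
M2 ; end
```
solid part
  facet normal 0.0000 0.0000 -1.0000
    outer loop
      vertex 4.0 17.8 0.0
      vertex 12.4 19.5 0.0
      vertex 19.0 13.9 0.0
    endloop
  endfacet
  facet normal 0.0000 0.0000 -1.0000
    outer loop
      vertex 0.0 10.2 0.0
      vertex 4.0 17.8 0.0
      vertex 19.0 13.9 0.0
    endloop
  endfacet
  facet normal 0.0000 0.0000 -1.0000
    outer loop
      vertex 3.5 2.4 0.0
      vertex 0.0 10.2 0.0
      vertex 19.0 13.9 0.0
    endloop
  endfacet
  facet normal 0.0000 0.0000 -1.0000
    outer loop
      vertex 11.8 0.2 0.0
      vertex 3.5 2.4 0.0
      vertex 19.0 13.9 0.0
    endloop
  endfacet
  facet normal 0.0000 0.0000 -1.0000
    outer loop
      vertex 18.7 5.3 0.0
      vertex 11.8 0.2 0.0
      vertex 19.0 13.9 0.0
    endloop
  endfacet
  facet normal 0.4824 0.5685 0.6664
    outer loop
      vertex 19.0 13.9 0.0
      vertex 12.4 19.5 0.0
      vertex 9.9 9.9 10.0
    endloop
  endfacet
  facet normal -0.1481 0.7317 0.6654
    outer loop
      vertex 12.4 19.5 0.0
      vertex 4.0 17.8 0.0
      vertex 9.9 9.9 10.0
    endloop
  endfacet
  facet normal -0.6610 0.3479 0.6648
    outer loop
      vertex 4.0 17.8 0.0
      vertex 0.0 10.2 0.0
      vertex 9.9 9.9 10.0
    endloop
  endfacet
  facet normal -0.6812 -0.3057 0.6652
    outer loop
      vertex 0.0 10.2 0.0
      vertex 3.5 2.4 0.0
      vertex 9.9 9.9 10.0
    endloop
  endfacet
  facet normal -0.1915 -0.7224 0.6644
    outer loop
      vertex 3.5 2.4 0.0
      vertex 11.8 0.2 0.0
      vertex 9.9 9.9 10.0
    endloop
  endfacet
  facet normal 0.4434 -0.5998 0.6661
    outer loop
      vertex 11.8 0.2 0.0
      vertex 18.7 5.3 0.0
      vertex 9.9 9.9 10.0
    endloop
  endfacet
  facet normal 0.7445 -0.0260 0.6671
    outer loop
      vertex 18.7 5.3 0.0
      vertex 19.0 13.9 0.0
      vertex 9.9 9.9 10.0
    endloop
  endfacet
endsolid part

The G0 Z moves step by Δz≈1.7 mm. The G1 loops shrink linearly with z, so the solid tapers from its base footprint up to z≈10. Closing with a flat bottom cap and the tapered top and triangulating gives 12 facets — a regular 7-sided pyramid, base circumscribed radius ≈ 9.9 mm, apex at z ≈ 10 mm.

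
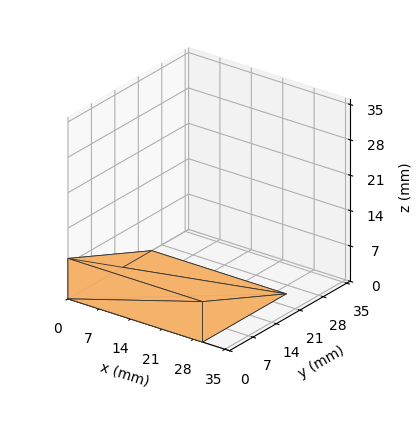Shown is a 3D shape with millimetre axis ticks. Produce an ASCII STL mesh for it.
Reading the render: the shape is a wedge (ramp): 30 × 25 mm base, rising to 8 mm along the y=0 edge and sloping linearly to z=0 at y=25 (dimensions read to the nearest mm from the axis ticks). For the STL, each face is triangulated and given an outward normal.

solid part
  facet normal 0.0000 0.0000 -1.0000
    outer loop
      vertex 30.000 25.000 0.000
      vertex 30.000 0.000 0.000
      vertex 0.000 0.000 0.000
    endloop
  endfacet
  facet normal 0.0000 0.0000 -1.0000
    outer loop
      vertex 0.000 25.000 0.000
      vertex 30.000 25.000 0.000
      vertex 0.000 0.000 0.000
    endloop
  endfacet
  facet normal 0.0000 -1.0000 0.0000
    outer loop
      vertex 0.000 0.000 0.000
      vertex 30.000 0.000 0.000
      vertex 30.000 0.000 8.000
    endloop
  endfacet
  facet normal 0.0000 -1.0000 0.0000
    outer loop
      vertex 0.000 0.000 0.000
      vertex 30.000 0.000 8.000
      vertex 0.000 0.000 8.000
    endloop
  endfacet
  facet normal 0.0000 0.3048 0.9524
    outer loop
      vertex 0.000 0.000 8.000
      vertex 30.000 0.000 8.000
      vertex 30.000 25.000 0.000
    endloop
  endfacet
  facet normal 0.0000 0.3048 0.9524
    outer loop
      vertex 0.000 0.000 8.000
      vertex 30.000 25.000 0.000
      vertex 0.000 25.000 0.000
    endloop
  endfacet
  facet normal -1.0000 0.0000 0.0000
    outer loop
      vertex 0.000 0.000 8.000
      vertex 0.000 25.000 0.000
      vertex 0.000 0.000 0.000
    endloop
  endfacet
  facet normal 1.0000 0.0000 0.0000
    outer loop
      vertex 30.000 0.000 0.000
      vertex 30.000 25.000 0.000
      vertex 30.000 0.000 8.000
    endloop
  endfacet
endsolid part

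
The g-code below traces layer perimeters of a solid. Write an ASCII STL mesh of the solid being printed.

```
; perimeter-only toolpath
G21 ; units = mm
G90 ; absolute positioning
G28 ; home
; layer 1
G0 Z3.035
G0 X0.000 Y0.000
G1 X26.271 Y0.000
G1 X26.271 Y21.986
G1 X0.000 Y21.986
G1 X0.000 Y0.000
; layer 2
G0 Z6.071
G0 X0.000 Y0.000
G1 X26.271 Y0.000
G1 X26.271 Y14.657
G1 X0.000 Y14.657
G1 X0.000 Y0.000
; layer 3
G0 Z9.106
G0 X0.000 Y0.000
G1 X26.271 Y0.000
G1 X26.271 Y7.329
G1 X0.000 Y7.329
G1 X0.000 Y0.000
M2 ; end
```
solid part
  facet normal 0.0000 0.0000 -1.0000
    outer loop
      vertex 26.271 29.314 0.000
      vertex 26.271 0.000 0.000
      vertex 0.000 0.000 0.000
    endloop
  endfacet
  facet normal 0.0000 0.0000 -1.0000
    outer loop
      vertex 0.000 29.314 0.000
      vertex 26.271 29.314 0.000
      vertex 0.000 0.000 0.000
    endloop
  endfacet
  facet normal 0.0000 -1.0000 0.0000
    outer loop
      vertex 0.000 0.000 0.000
      vertex 26.271 0.000 0.000
      vertex 26.271 0.000 12.141
    endloop
  endfacet
  facet normal 0.0000 -1.0000 0.0000
    outer loop
      vertex 0.000 0.000 0.000
      vertex 26.271 0.000 12.141
      vertex 0.000 0.000 12.141
    endloop
  endfacet
  facet normal 0.0000 0.3826 0.9239
    outer loop
      vertex 0.000 0.000 12.141
      vertex 26.271 0.000 12.141
      vertex 26.271 29.314 0.000
    endloop
  endfacet
  facet normal 0.0000 0.3826 0.9239
    outer loop
      vertex 0.000 0.000 12.141
      vertex 26.271 29.314 0.000
      vertex 0.000 29.314 0.000
    endloop
  endfacet
  facet normal -1.0000 0.0000 0.0000
    outer loop
      vertex 0.000 0.000 12.141
      vertex 0.000 29.314 0.000
      vertex 0.000 0.000 0.000
    endloop
  endfacet
  facet normal 1.0000 0.0000 0.0000
    outer loop
      vertex 26.271 0.000 0.000
      vertex 26.271 29.314 0.000
      vertex 26.271 0.000 12.141
    endloop
  endfacet
endsolid part

The G0 Z moves step by Δz≈3.035 mm. The G1 loops shrink linearly with z, so the solid tapers from its base footprint up to z≈12.1. Closing with a flat bottom cap and the tapered top and triangulating gives 8 facets — a wedge (ramp): 26.3 × 29.3 mm base, rising to 12.1 mm along the y=0 edge and sloping linearly to z=0 at y=29.3.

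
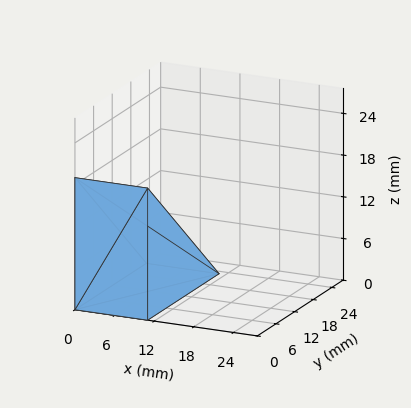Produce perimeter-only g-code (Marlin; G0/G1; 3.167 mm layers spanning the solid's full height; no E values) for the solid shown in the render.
Reading the render: the shape is a wedge (ramp): 11 × 23 mm base, rising to 19 mm along the y=0 edge and sloping linearly to z=0 at y=23 (dimensions read to the nearest mm from the axis ticks). For the g-code, the solid's height is divided into equal slices at the stated Δz and each level perimeter traced with G1 moves after a G0 lift.

; perimeter-only toolpath
G21 ; units = mm
G90 ; absolute positioning
G28 ; home
; layer 1
G0 Z3.167
G0 X0.000 Y0.000
G1 X11.000 Y0.000
G1 X11.000 Y19.167
G1 X0.000 Y19.167
G1 X0.000 Y0.000
; layer 2
G0 Z6.333
G0 X0.000 Y0.000
G1 X11.000 Y0.000
G1 X11.000 Y15.333
G1 X0.000 Y15.333
G1 X0.000 Y0.000
; layer 3
G0 Z9.500
G0 X0.000 Y0.000
G1 X11.000 Y0.000
G1 X11.000 Y11.500
G1 X0.000 Y11.500
G1 X0.000 Y0.000
; layer 4
G0 Z12.667
G0 X0.000 Y0.000
G1 X11.000 Y0.000
G1 X11.000 Y7.667
G1 X0.000 Y7.667
G1 X0.000 Y0.000
; layer 5
G0 Z15.833
G0 X0.000 Y0.000
G1 X11.000 Y0.000
G1 X11.000 Y3.833
G1 X0.000 Y3.833
G1 X0.000 Y0.000
M2 ; end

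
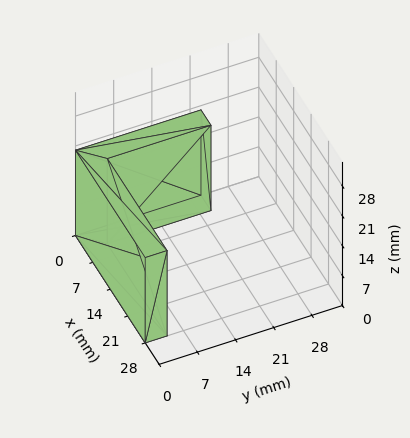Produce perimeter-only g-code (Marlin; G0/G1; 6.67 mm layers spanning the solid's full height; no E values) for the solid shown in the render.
Reading the render: the shape is an L-shaped prism: outer 28 × 23 mm, arm thicknesses ≈ 4 mm (horizontal) and 4 mm (vertical), extruded 20 mm in z (dimensions read to the nearest mm from the axis ticks). For the g-code, the solid's height is divided into equal slices at the stated Δz and each level perimeter traced with G1 moves after a G0 lift.

; perimeter-only toolpath
G21 ; units = mm
G90 ; absolute positioning
G28 ; home
; layer 1
G0 Z6.67
G0 X0.00 Y0.00
G1 X28.00 Y0.00
G1 X28.00 Y4.00
G1 X4.00 Y4.00
G1 X4.00 Y23.00
G1 X0.00 Y23.00
G1 X0.00 Y0.00
; layer 2
G0 Z13.33
G0 X0.00 Y0.00
G1 X28.00 Y0.00
G1 X28.00 Y4.00
G1 X4.00 Y4.00
G1 X4.00 Y23.00
G1 X0.00 Y23.00
G1 X0.00 Y0.00
; layer 3
G0 Z20.00
G0 X0.00 Y0.00
G1 X28.00 Y0.00
G1 X28.00 Y4.00
G1 X4.00 Y4.00
G1 X4.00 Y23.00
G1 X0.00 Y23.00
G1 X0.00 Y0.00
M2 ; end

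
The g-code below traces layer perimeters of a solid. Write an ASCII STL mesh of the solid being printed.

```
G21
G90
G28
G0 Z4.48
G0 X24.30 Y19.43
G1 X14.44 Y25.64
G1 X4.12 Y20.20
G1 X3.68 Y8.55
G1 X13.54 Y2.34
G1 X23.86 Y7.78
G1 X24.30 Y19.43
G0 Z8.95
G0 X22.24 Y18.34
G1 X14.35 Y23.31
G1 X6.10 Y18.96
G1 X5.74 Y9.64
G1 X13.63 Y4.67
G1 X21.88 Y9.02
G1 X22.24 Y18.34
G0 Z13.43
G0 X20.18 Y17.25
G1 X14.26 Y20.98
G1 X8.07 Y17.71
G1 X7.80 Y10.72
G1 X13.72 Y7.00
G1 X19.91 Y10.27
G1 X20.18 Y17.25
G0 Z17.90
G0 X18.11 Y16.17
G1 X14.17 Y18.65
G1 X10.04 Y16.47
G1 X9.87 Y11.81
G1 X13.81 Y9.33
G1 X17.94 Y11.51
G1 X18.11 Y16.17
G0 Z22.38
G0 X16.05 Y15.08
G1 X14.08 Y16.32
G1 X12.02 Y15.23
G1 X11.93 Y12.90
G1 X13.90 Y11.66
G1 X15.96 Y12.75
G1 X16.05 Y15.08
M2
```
solid part
  facet normal 0.0000 0.0000 -1.0000
    outer loop
      vertex 2.15 21.44 0.00
      vertex 14.53 27.97 0.00
      vertex 26.36 20.52 0.00
    endloop
  endfacet
  facet normal 0.0000 0.0000 -1.0000
    outer loop
      vertex 1.62 7.46 0.00
      vertex 2.15 21.44 0.00
      vertex 26.36 20.52 0.00
    endloop
  endfacet
  facet normal 0.0000 0.0000 -1.0000
    outer loop
      vertex 13.45 0.01 0.00
      vertex 1.62 7.46 0.00
      vertex 26.36 20.52 0.00
    endloop
  endfacet
  facet normal 0.0000 0.0000 -1.0000
    outer loop
      vertex 25.83 6.54 0.00
      vertex 13.45 0.01 0.00
      vertex 26.36 20.52 0.00
    endloop
  endfacet
  facet normal 0.4857 0.7713 0.4114
    outer loop
      vertex 26.36 20.52 0.00
      vertex 14.53 27.97 0.00
      vertex 13.99 13.99 26.85
    endloop
  endfacet
  facet normal -0.4253 0.8062 0.4112
    outer loop
      vertex 14.53 27.97 0.00
      vertex 2.15 21.44 0.00
      vertex 13.99 13.99 26.85
    endloop
  endfacet
  facet normal -0.9109 0.0345 0.4112
    outer loop
      vertex 2.15 21.44 0.00
      vertex 1.62 7.46 0.00
      vertex 13.99 13.99 26.85
    endloop
  endfacet
  facet normal -0.4857 -0.7713 0.4114
    outer loop
      vertex 1.62 7.46 0.00
      vertex 13.45 0.01 0.00
      vertex 13.99 13.99 26.85
    endloop
  endfacet
  facet normal 0.4253 -0.8062 0.4112
    outer loop
      vertex 13.45 0.01 0.00
      vertex 25.83 6.54 0.00
      vertex 13.99 13.99 26.85
    endloop
  endfacet
  facet normal 0.9109 -0.0345 0.4112
    outer loop
      vertex 25.83 6.54 0.00
      vertex 26.36 20.52 0.00
      vertex 13.99 13.99 26.85
    endloop
  endfacet
endsolid part

The G0 Z moves step by Δz≈4.48 mm. The G1 loops shrink linearly with z, so the solid tapers from its base footprint up to z≈26.9. Closing with a flat bottom cap and the tapered top and triangulating gives 10 facets — a regular 6-sided pyramid, base circumscribed radius ≈ 14 mm, apex at z ≈ 26.9 mm.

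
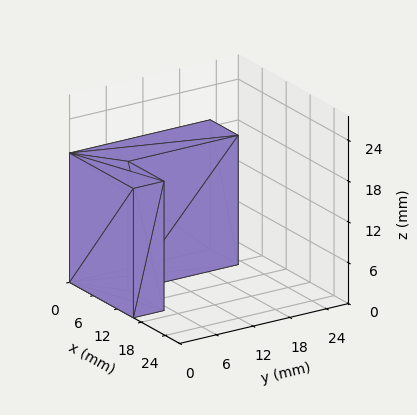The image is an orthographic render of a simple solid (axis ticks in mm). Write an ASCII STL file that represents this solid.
Reading the render: the shape is an L-shaped prism: outer 16 × 23 mm, arm thicknesses ≈ 5 mm (horizontal) and 7 mm (vertical), extruded 19 mm in z (dimensions read to the nearest mm from the axis ticks). For the STL, each face is triangulated and given an outward normal.

solid part
  facet normal 0.0000 0.0000 -1.0000
    outer loop
      vertex 16.000 5.000 0.000
      vertex 16.000 0.000 0.000
      vertex 0.000 0.000 0.000
    endloop
  endfacet
  facet normal 0.0000 0.0000 -1.0000
    outer loop
      vertex 7.000 5.000 0.000
      vertex 16.000 5.000 0.000
      vertex 0.000 0.000 0.000
    endloop
  endfacet
  facet normal 0.0000 0.0000 -1.0000
    outer loop
      vertex 7.000 23.000 0.000
      vertex 7.000 5.000 0.000
      vertex 0.000 0.000 0.000
    endloop
  endfacet
  facet normal 0.0000 0.0000 -1.0000
    outer loop
      vertex 0.000 23.000 0.000
      vertex 7.000 23.000 0.000
      vertex 0.000 0.000 0.000
    endloop
  endfacet
  facet normal 0.0000 0.0000 1.0000
    outer loop
      vertex 0.000 0.000 19.000
      vertex 16.000 0.000 19.000
      vertex 16.000 5.000 19.000
    endloop
  endfacet
  facet normal 0.0000 0.0000 1.0000
    outer loop
      vertex 0.000 0.000 19.000
      vertex 16.000 5.000 19.000
      vertex 7.000 5.000 19.000
    endloop
  endfacet
  facet normal 0.0000 0.0000 1.0000
    outer loop
      vertex 0.000 0.000 19.000
      vertex 7.000 5.000 19.000
      vertex 7.000 23.000 19.000
    endloop
  endfacet
  facet normal 0.0000 0.0000 1.0000
    outer loop
      vertex 0.000 0.000 19.000
      vertex 7.000 23.000 19.000
      vertex 0.000 23.000 19.000
    endloop
  endfacet
  facet normal 0.0000 -1.0000 0.0000
    outer loop
      vertex 0.000 0.000 0.000
      vertex 16.000 0.000 0.000
      vertex 16.000 0.000 19.000
    endloop
  endfacet
  facet normal 0.0000 -1.0000 0.0000
    outer loop
      vertex 0.000 0.000 0.000
      vertex 16.000 0.000 19.000
      vertex 0.000 0.000 19.000
    endloop
  endfacet
  facet normal 1.0000 0.0000 0.0000
    outer loop
      vertex 16.000 0.000 0.000
      vertex 16.000 5.000 0.000
      vertex 16.000 5.000 19.000
    endloop
  endfacet
  facet normal 1.0000 0.0000 0.0000
    outer loop
      vertex 16.000 0.000 0.000
      vertex 16.000 5.000 19.000
      vertex 16.000 0.000 19.000
    endloop
  endfacet
  facet normal 0.0000 1.0000 0.0000
    outer loop
      vertex 16.000 5.000 0.000
      vertex 7.000 5.000 0.000
      vertex 7.000 5.000 19.000
    endloop
  endfacet
  facet normal 0.0000 1.0000 0.0000
    outer loop
      vertex 16.000 5.000 0.000
      vertex 7.000 5.000 19.000
      vertex 16.000 5.000 19.000
    endloop
  endfacet
  facet normal 1.0000 0.0000 0.0000
    outer loop
      vertex 7.000 5.000 0.000
      vertex 7.000 23.000 0.000
      vertex 7.000 23.000 19.000
    endloop
  endfacet
  facet normal 1.0000 0.0000 0.0000
    outer loop
      vertex 7.000 5.000 0.000
      vertex 7.000 23.000 19.000
      vertex 7.000 5.000 19.000
    endloop
  endfacet
  facet normal 0.0000 1.0000 0.0000
    outer loop
      vertex 7.000 23.000 0.000
      vertex 0.000 23.000 0.000
      vertex 0.000 23.000 19.000
    endloop
  endfacet
  facet normal 0.0000 1.0000 0.0000
    outer loop
      vertex 7.000 23.000 0.000
      vertex 0.000 23.000 19.000
      vertex 7.000 23.000 19.000
    endloop
  endfacet
  facet normal -1.0000 0.0000 0.0000
    outer loop
      vertex 0.000 23.000 0.000
      vertex 0.000 0.000 0.000
      vertex 0.000 0.000 19.000
    endloop
  endfacet
  facet normal -1.0000 0.0000 0.0000
    outer loop
      vertex 0.000 23.000 0.000
      vertex 0.000 0.000 19.000
      vertex 0.000 23.000 19.000
    endloop
  endfacet
endsolid part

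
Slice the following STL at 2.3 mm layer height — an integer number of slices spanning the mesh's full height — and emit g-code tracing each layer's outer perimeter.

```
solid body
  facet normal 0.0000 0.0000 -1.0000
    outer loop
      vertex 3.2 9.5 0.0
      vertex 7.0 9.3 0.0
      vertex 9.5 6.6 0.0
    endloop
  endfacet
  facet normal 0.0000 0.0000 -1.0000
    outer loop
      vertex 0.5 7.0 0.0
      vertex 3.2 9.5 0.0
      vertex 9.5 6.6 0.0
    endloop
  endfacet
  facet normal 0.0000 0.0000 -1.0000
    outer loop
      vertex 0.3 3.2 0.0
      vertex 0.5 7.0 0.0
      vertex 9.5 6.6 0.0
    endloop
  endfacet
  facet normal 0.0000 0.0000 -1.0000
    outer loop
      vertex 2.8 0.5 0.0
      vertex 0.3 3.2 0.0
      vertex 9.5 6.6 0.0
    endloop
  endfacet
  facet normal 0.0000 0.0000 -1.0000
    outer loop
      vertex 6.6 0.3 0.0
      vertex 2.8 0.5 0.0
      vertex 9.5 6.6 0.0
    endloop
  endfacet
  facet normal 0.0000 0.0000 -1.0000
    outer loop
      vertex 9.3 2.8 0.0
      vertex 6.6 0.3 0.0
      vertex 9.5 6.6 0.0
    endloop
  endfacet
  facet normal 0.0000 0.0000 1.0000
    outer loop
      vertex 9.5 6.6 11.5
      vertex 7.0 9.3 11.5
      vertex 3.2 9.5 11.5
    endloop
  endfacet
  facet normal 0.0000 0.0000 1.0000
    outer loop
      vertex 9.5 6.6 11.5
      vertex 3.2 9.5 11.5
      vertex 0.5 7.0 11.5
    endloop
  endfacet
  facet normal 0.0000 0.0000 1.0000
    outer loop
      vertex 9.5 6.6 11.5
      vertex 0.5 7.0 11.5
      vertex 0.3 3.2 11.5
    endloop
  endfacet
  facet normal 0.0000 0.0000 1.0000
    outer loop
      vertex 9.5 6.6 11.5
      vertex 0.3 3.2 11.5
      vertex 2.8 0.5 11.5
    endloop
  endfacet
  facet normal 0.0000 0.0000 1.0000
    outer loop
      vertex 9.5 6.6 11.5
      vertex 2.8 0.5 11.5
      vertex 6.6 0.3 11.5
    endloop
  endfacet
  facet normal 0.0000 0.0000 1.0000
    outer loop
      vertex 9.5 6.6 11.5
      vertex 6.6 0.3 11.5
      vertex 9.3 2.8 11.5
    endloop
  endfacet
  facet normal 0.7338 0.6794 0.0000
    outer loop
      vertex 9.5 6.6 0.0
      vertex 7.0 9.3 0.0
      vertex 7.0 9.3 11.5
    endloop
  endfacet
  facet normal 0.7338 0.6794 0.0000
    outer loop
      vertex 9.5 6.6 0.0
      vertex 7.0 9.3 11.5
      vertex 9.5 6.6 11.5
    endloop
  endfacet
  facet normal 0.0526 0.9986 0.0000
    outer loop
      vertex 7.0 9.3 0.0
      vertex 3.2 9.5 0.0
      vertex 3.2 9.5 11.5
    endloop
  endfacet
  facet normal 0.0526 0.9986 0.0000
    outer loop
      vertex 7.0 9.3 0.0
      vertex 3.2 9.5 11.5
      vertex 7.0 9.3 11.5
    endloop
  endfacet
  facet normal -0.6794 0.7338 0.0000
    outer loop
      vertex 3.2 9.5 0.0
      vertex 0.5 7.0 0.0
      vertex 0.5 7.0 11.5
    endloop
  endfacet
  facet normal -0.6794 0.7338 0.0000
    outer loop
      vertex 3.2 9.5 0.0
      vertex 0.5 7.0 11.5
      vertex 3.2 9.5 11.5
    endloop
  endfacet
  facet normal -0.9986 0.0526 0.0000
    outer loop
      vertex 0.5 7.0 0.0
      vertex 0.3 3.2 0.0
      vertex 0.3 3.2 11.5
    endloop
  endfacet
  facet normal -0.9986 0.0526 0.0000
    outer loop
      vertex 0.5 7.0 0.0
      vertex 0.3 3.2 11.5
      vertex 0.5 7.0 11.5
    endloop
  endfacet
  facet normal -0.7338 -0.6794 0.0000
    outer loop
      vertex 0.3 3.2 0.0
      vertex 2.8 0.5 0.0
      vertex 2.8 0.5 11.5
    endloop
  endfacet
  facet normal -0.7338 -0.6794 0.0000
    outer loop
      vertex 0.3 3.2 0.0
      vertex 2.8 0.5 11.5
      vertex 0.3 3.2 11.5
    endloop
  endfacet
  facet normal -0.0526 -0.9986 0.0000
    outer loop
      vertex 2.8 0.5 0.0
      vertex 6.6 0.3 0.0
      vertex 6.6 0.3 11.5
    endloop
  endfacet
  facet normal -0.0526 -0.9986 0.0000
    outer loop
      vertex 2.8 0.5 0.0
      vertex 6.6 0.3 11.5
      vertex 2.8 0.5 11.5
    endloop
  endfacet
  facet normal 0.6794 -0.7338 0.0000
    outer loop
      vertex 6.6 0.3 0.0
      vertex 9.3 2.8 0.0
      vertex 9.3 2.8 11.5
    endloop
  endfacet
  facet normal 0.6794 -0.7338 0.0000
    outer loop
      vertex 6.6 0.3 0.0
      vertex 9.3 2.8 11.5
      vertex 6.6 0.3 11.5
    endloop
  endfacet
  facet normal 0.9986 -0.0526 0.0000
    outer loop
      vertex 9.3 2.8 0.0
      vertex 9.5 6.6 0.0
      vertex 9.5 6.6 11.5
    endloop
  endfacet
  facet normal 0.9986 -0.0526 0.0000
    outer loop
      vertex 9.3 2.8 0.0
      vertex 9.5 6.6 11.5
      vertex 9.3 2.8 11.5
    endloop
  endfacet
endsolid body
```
; perimeter-only toolpath
G21 ; units = mm
G90 ; absolute positioning
G28 ; home
; layer 1
G0 Z2.3
G0 X9.5 Y6.6
G1 X7.0 Y9.3
G1 X3.2 Y9.5
G1 X0.5 Y7.0
G1 X0.3 Y3.2
G1 X2.8 Y0.5
G1 X6.6 Y0.3
G1 X9.3 Y2.8
G1 X9.5 Y6.6
; layer 2
G0 Z4.6
G0 X9.5 Y6.6
G1 X7.0 Y9.3
G1 X3.2 Y9.5
G1 X0.5 Y7.0
G1 X0.3 Y3.2
G1 X2.8 Y0.5
G1 X6.6 Y0.3
G1 X9.3 Y2.8
G1 X9.5 Y6.6
; layer 3
G0 Z6.9
G0 X9.5 Y6.6
G1 X7.0 Y9.3
G1 X3.2 Y9.5
G1 X0.5 Y7.0
G1 X0.3 Y3.2
G1 X2.8 Y0.5
G1 X6.6 Y0.3
G1 X9.3 Y2.8
G1 X9.5 Y6.6
; layer 4
G0 Z9.2
G0 X9.5 Y6.6
G1 X7.0 Y9.3
G1 X3.2 Y9.5
G1 X0.5 Y7.0
G1 X0.3 Y3.2
G1 X2.8 Y0.5
G1 X6.6 Y0.3
G1 X9.3 Y2.8
G1 X9.5 Y6.6
; layer 5
G0 Z11.5
G0 X9.5 Y6.6
G1 X7.0 Y9.3
G1 X3.2 Y9.5
G1 X0.5 Y7.0
G1 X0.3 Y3.2
G1 X2.8 Y0.5
G1 X6.6 Y0.3
G1 X9.3 Y2.8
G1 X9.5 Y6.6
M2 ; end

The solid is a regular 8-sided prism (a cylinder approximated with 8 flat sides), circumscribed radius ≈ 4.9 mm, height ≈ 11.5 mm. Slicing at Δz = 2.3 mm — 5 equal slices spanning the solid's height, so layer i sits at z = i·h/5 — gives 5 non-empty perimeters. Each is a 8-segment closed polygon; G0 lifts to the layer z and rapids to the start vertex, then G1 traces the edges.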